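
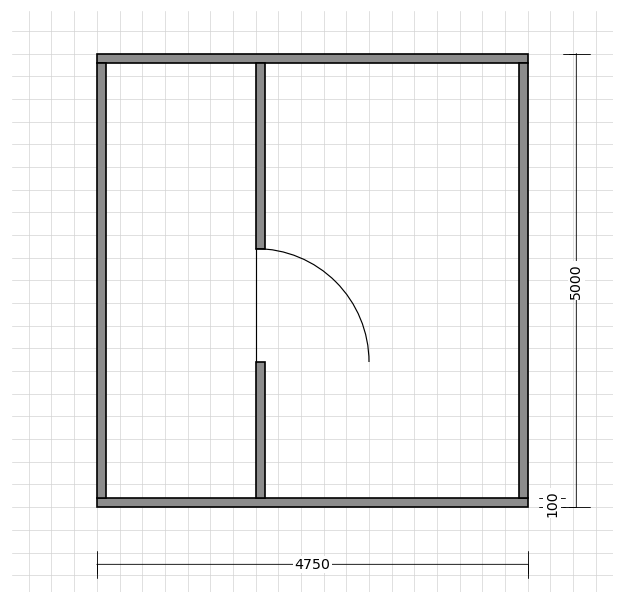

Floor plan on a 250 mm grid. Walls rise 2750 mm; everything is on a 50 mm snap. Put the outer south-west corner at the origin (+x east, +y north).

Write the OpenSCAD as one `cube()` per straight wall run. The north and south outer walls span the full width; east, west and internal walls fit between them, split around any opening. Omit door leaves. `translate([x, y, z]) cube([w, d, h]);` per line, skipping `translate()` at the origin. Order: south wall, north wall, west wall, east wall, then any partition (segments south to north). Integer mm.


cube([4750, 100, 2750]);
translate([0, 4900, 0]) cube([4750, 100, 2750]);
translate([0, 100, 0]) cube([100, 4800, 2750]);
translate([4650, 100, 0]) cube([100, 4800, 2750]);
translate([1750, 100, 0]) cube([100, 1500, 2750]);
translate([1750, 2850, 0]) cube([100, 2050, 2750]);


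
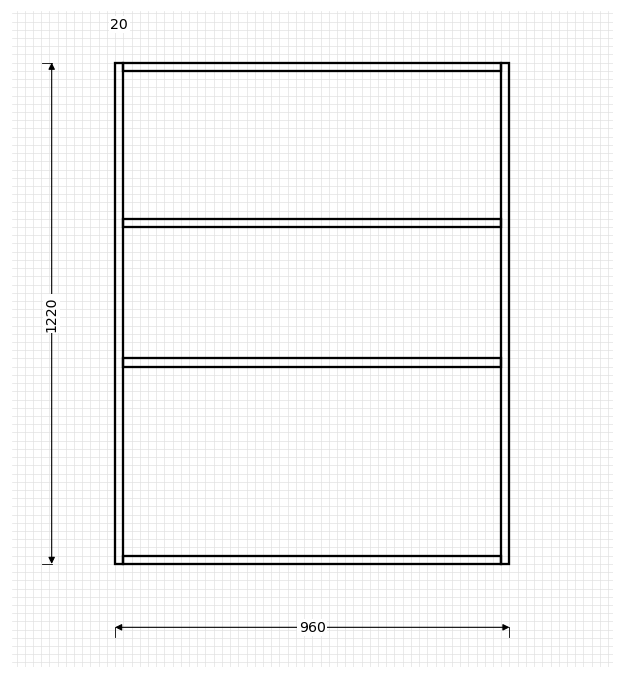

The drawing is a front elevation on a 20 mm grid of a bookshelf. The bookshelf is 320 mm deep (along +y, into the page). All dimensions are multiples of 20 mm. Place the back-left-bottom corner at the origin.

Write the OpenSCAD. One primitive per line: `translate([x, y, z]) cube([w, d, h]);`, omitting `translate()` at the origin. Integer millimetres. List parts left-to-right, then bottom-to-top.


cube([20, 320, 1220]);
translate([20, 0, 0]) cube([920, 320, 20]);
translate([20, 0, 480]) cube([920, 320, 20]);
translate([20, 0, 820]) cube([920, 320, 20]);
translate([20, 0, 1200]) cube([920, 320, 20]);
translate([940, 0, 0]) cube([20, 320, 1220]);


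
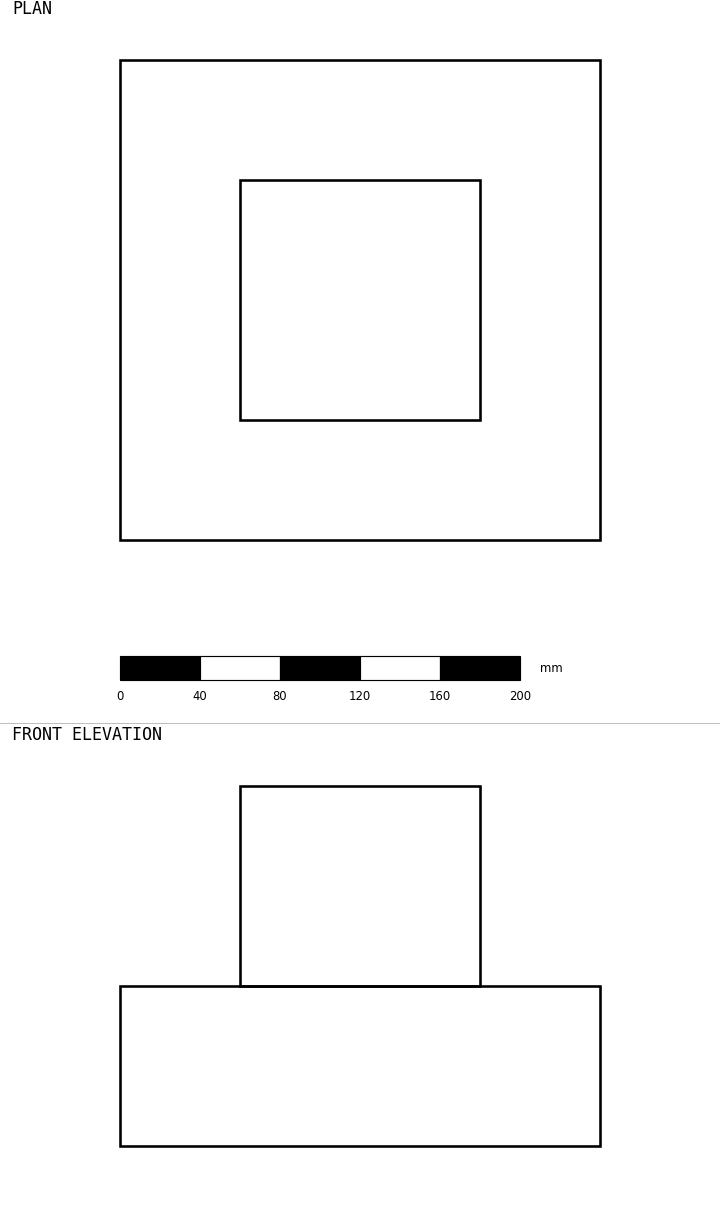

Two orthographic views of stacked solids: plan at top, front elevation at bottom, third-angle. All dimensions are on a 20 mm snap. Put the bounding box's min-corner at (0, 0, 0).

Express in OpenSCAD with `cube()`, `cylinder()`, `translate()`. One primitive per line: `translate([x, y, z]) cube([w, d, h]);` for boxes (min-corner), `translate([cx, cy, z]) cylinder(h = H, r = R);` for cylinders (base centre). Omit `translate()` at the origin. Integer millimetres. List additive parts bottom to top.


cube([240, 240, 80]);
translate([60, 60, 80]) cube([120, 120, 100]);


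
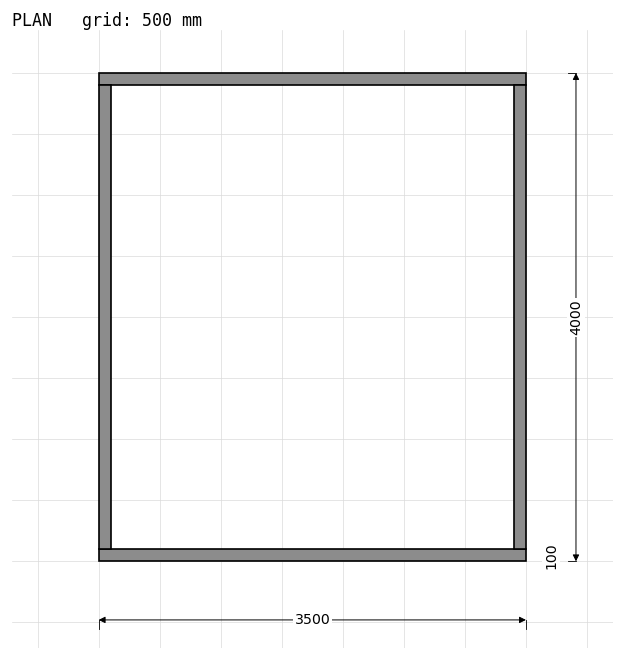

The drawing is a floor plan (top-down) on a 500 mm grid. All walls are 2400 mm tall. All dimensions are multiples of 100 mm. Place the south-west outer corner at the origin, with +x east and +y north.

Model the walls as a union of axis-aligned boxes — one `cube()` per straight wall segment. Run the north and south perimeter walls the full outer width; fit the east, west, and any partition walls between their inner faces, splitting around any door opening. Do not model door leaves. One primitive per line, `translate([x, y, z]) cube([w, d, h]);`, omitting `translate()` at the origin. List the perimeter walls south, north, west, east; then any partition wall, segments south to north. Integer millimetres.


cube([3500, 100, 2400]);
translate([0, 3900, 0]) cube([3500, 100, 2400]);
translate([0, 100, 0]) cube([100, 3800, 2400]);
translate([3400, 100, 0]) cube([100, 3800, 2400]);


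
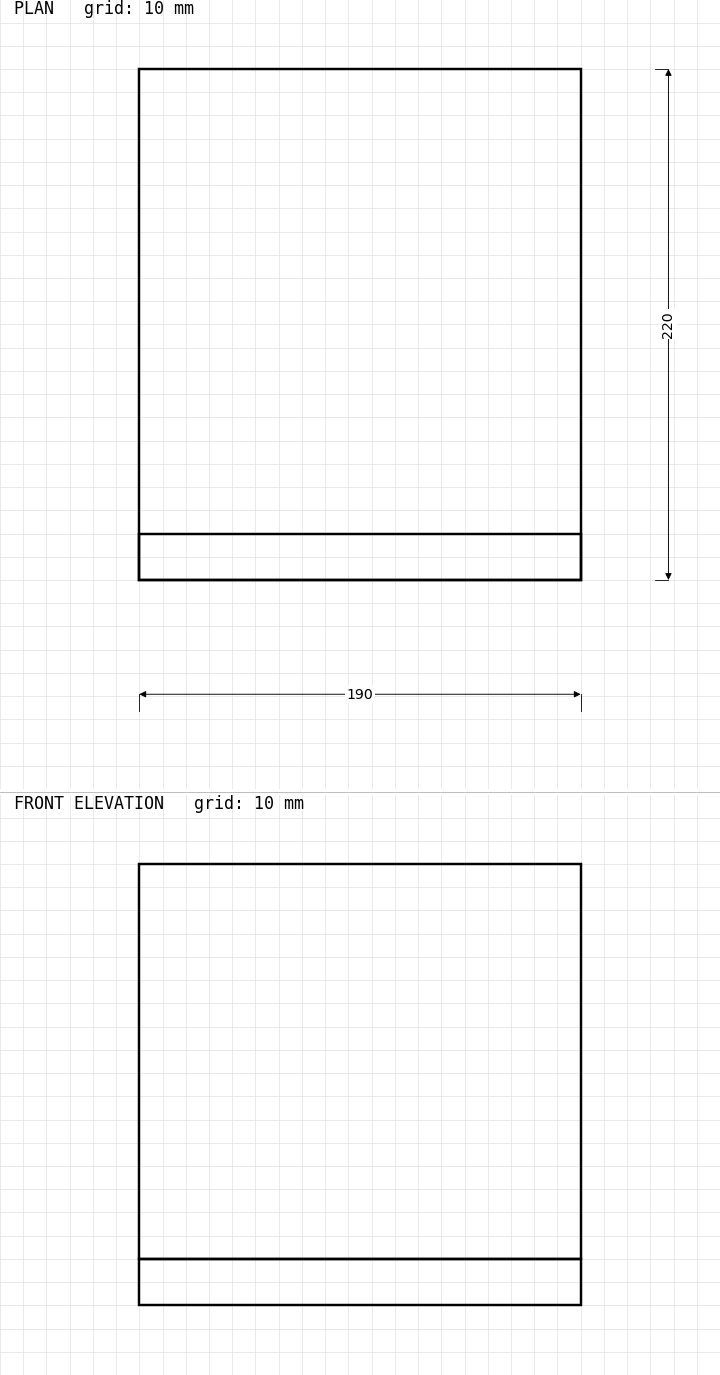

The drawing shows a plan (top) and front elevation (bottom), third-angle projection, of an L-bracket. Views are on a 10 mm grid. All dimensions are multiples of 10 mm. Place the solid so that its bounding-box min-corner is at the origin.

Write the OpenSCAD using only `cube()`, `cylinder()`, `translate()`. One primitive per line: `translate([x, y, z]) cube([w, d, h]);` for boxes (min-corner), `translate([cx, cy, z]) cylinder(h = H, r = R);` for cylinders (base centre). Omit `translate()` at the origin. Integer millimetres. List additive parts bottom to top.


cube([190, 220, 20]);
translate([0, 0, 20]) cube([190, 20, 170]);


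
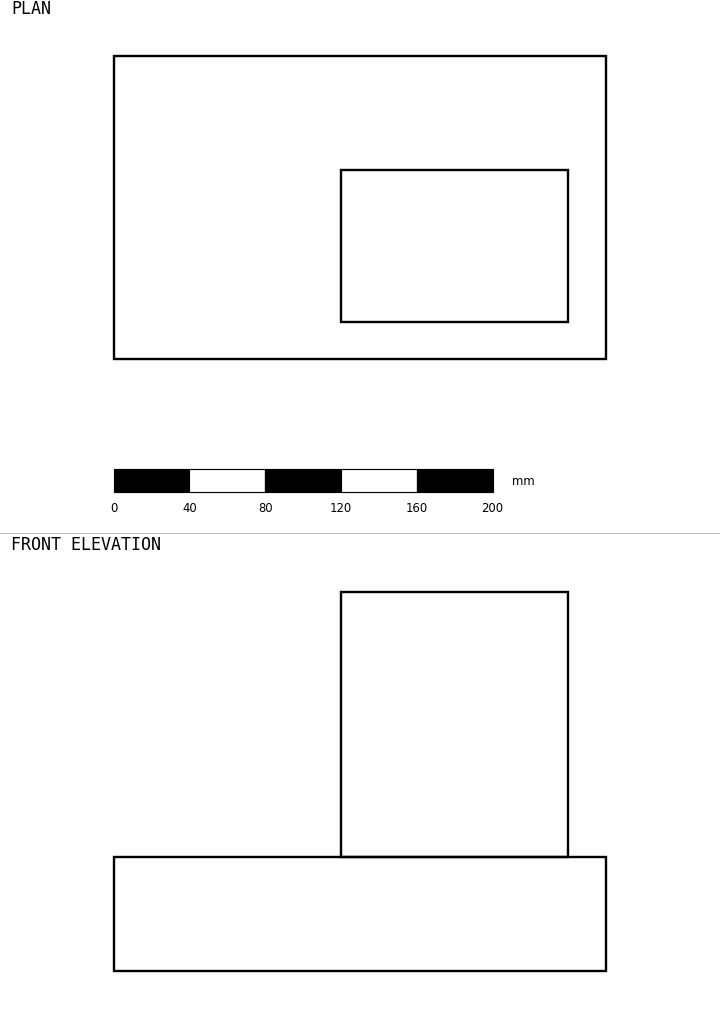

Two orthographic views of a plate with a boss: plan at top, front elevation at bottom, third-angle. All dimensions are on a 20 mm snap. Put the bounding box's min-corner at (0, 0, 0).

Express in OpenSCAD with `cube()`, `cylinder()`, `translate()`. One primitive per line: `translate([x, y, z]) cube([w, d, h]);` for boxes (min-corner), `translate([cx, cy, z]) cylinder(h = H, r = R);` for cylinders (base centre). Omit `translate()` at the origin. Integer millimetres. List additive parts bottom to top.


cube([260, 160, 60]);
translate([120, 20, 60]) cube([120, 80, 140]);


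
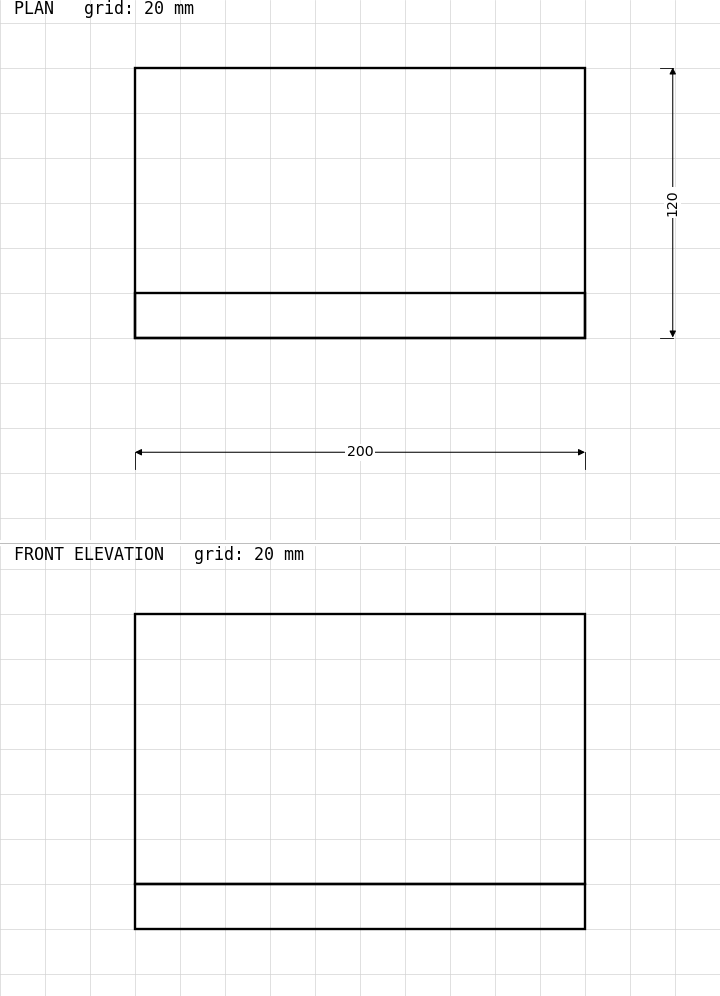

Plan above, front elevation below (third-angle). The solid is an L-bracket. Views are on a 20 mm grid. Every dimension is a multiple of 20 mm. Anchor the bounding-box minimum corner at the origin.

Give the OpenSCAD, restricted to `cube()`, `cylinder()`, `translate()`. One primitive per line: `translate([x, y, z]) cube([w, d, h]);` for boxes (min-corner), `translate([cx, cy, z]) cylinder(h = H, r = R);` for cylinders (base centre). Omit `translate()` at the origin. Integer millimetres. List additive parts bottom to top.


cube([200, 120, 20]);
translate([0, 0, 20]) cube([200, 20, 120]);


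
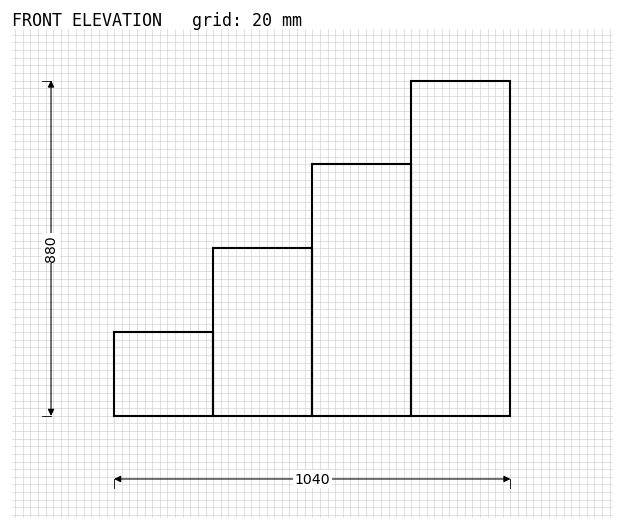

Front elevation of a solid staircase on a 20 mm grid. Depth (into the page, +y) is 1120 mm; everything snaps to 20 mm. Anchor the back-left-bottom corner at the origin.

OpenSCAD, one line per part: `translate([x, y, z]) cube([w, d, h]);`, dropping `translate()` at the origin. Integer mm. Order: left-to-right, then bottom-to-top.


cube([260, 1120, 220]);
translate([260, 0, 0]) cube([260, 1120, 440]);
translate([520, 0, 0]) cube([260, 1120, 660]);
translate([780, 0, 0]) cube([260, 1120, 880]);


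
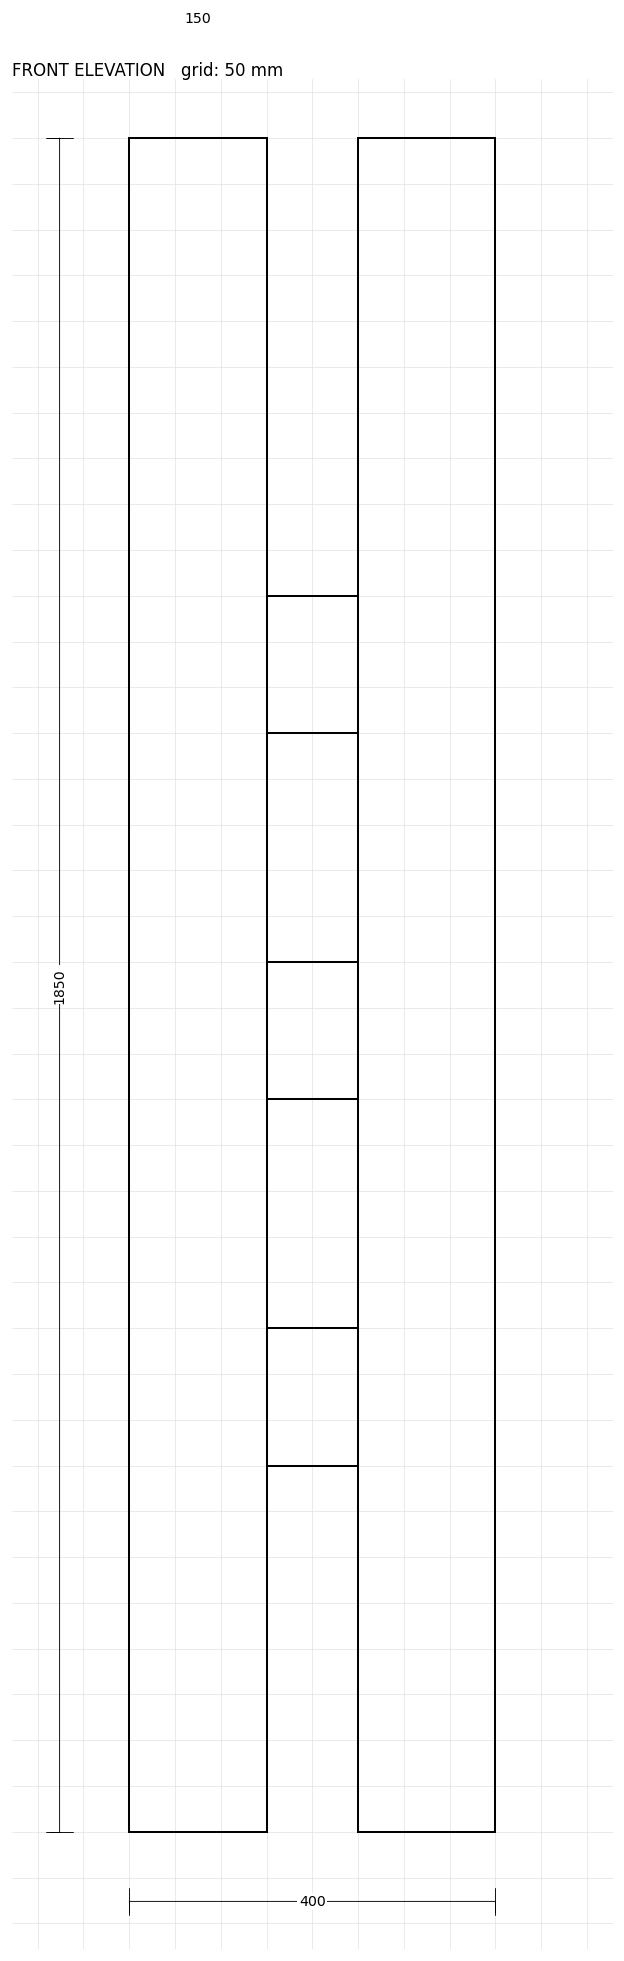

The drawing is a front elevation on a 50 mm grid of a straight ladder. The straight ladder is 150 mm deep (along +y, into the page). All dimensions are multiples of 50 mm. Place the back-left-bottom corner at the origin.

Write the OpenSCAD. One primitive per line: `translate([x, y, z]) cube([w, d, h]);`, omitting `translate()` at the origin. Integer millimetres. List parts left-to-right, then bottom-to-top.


cube([150, 150, 1850]);
translate([150, 0, 400]) cube([100, 150, 150]);
translate([150, 0, 800]) cube([100, 150, 150]);
translate([150, 0, 1200]) cube([100, 150, 150]);
translate([250, 0, 0]) cube([150, 150, 1850]);


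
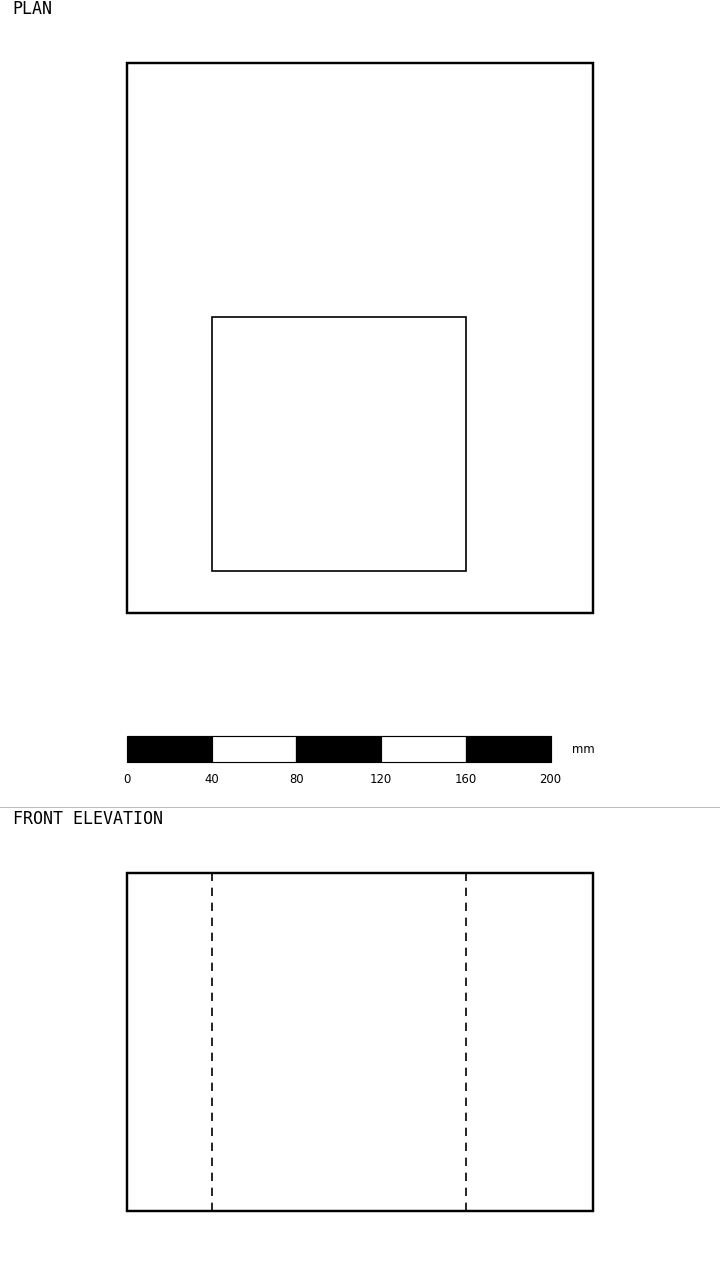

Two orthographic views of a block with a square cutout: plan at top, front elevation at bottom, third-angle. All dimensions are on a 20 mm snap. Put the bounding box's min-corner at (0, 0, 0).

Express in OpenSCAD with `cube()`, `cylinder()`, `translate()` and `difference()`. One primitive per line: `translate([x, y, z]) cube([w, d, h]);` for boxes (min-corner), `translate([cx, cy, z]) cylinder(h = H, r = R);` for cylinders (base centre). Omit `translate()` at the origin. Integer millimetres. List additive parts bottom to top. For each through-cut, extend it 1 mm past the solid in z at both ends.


difference() {
  cube([220, 260, 160]);
  translate([40, 20, -1]) cube([120, 120, 162]);
}


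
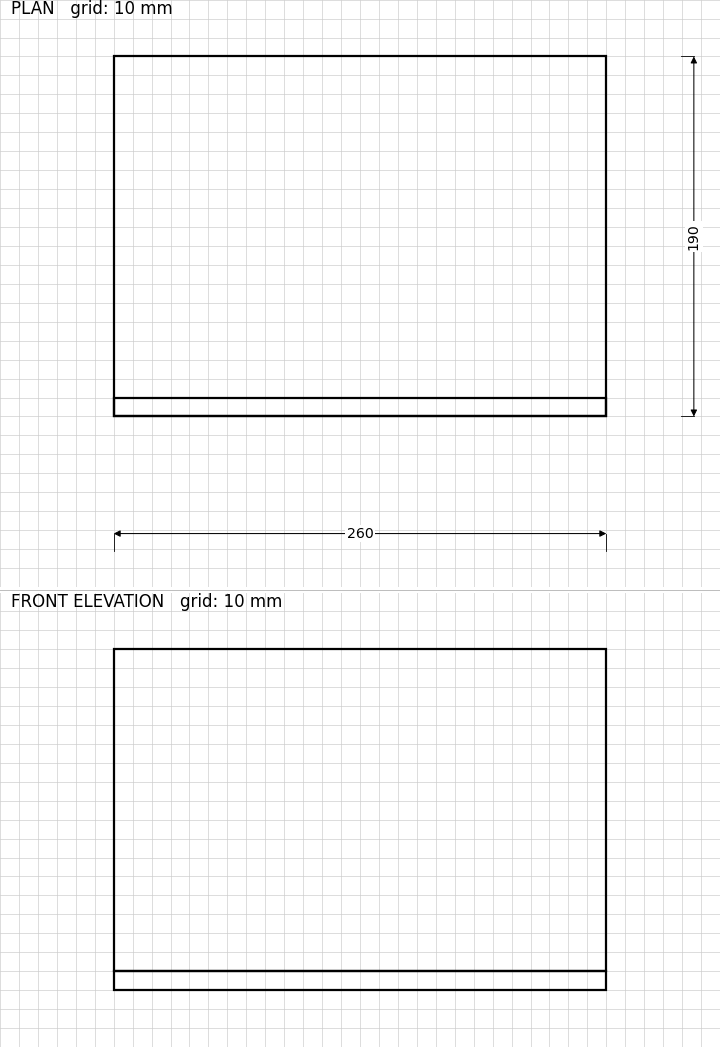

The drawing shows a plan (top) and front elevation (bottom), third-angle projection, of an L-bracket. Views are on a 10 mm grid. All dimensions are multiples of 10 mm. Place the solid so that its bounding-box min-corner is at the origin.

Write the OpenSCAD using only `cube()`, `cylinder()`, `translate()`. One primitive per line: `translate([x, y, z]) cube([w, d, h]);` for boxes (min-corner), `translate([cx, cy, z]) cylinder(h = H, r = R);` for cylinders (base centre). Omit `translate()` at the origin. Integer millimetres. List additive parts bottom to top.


cube([260, 190, 10]);
translate([0, 0, 10]) cube([260, 10, 170]);


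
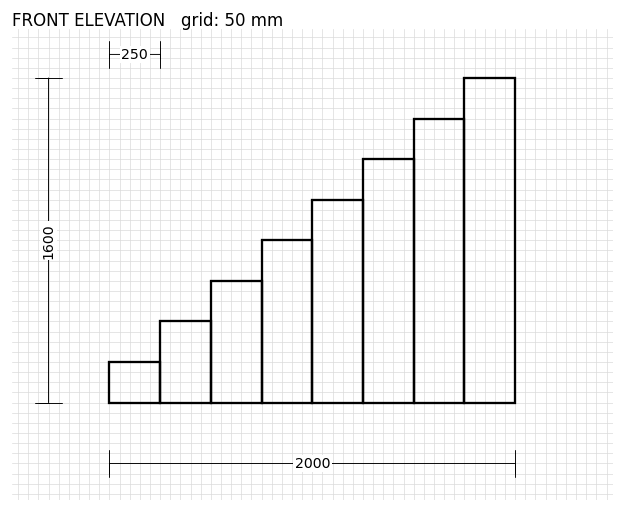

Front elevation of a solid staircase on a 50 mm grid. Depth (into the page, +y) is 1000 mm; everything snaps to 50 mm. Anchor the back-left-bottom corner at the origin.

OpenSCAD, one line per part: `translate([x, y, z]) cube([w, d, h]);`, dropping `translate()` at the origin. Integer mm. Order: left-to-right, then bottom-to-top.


cube([250, 1000, 200]);
translate([250, 0, 0]) cube([250, 1000, 400]);
translate([500, 0, 0]) cube([250, 1000, 600]);
translate([750, 0, 0]) cube([250, 1000, 800]);
translate([1000, 0, 0]) cube([250, 1000, 1000]);
translate([1250, 0, 0]) cube([250, 1000, 1200]);
translate([1500, 0, 0]) cube([250, 1000, 1400]);
translate([1750, 0, 0]) cube([250, 1000, 1600]);


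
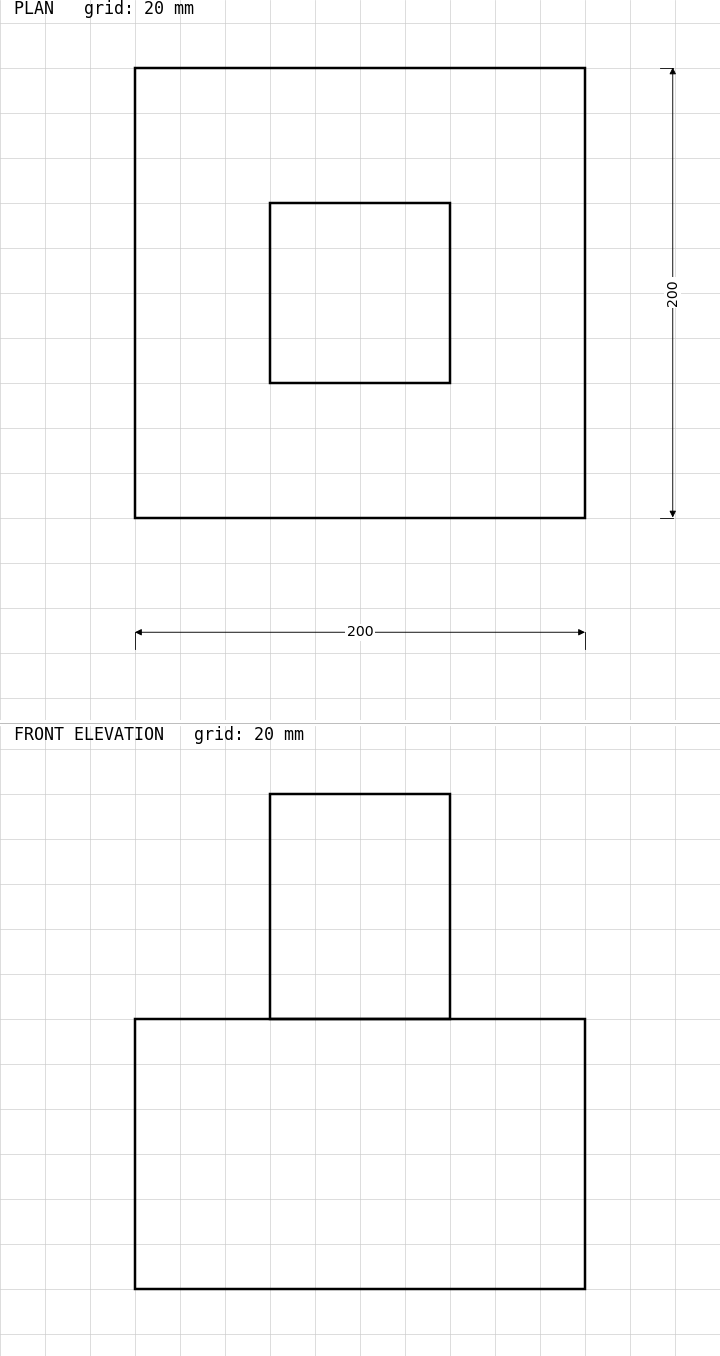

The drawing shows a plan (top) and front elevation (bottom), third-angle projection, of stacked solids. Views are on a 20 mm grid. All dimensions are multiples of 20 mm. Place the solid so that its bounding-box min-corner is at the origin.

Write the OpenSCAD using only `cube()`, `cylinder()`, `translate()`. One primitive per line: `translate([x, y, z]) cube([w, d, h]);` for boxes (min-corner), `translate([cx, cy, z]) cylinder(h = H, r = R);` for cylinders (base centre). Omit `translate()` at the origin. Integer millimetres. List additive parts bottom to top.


cube([200, 200, 120]);
translate([60, 60, 120]) cube([80, 80, 100]);


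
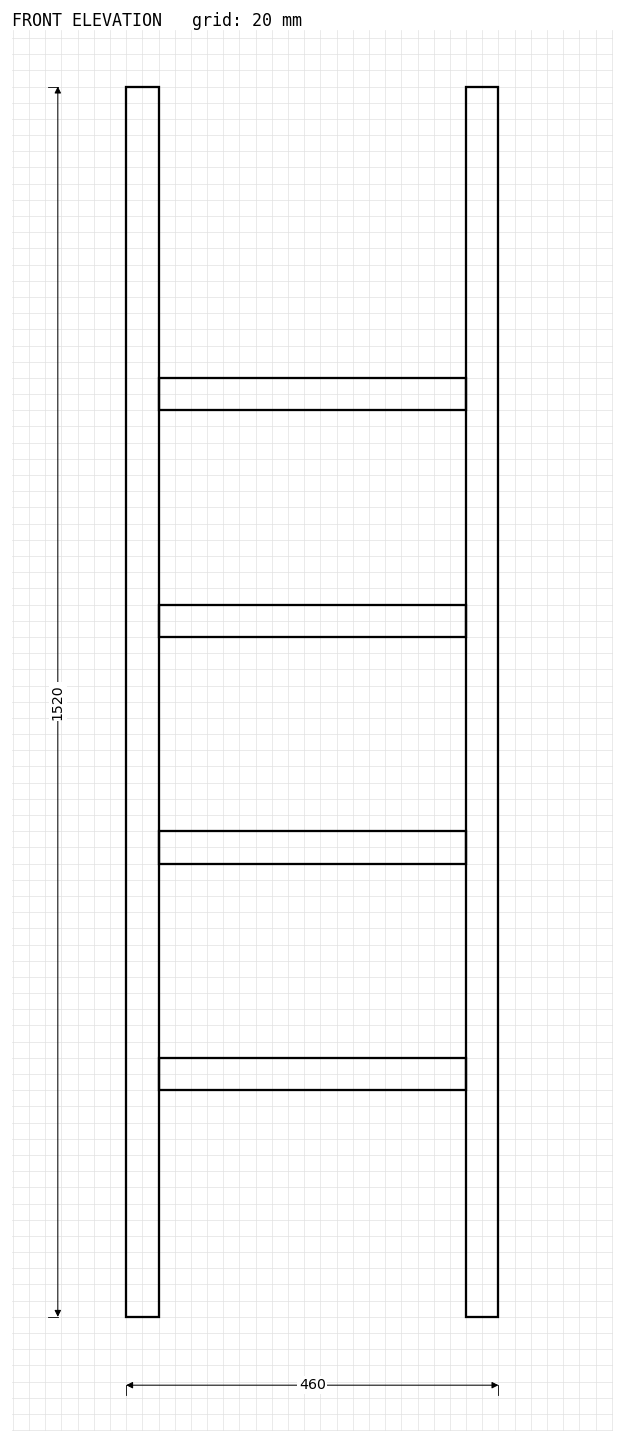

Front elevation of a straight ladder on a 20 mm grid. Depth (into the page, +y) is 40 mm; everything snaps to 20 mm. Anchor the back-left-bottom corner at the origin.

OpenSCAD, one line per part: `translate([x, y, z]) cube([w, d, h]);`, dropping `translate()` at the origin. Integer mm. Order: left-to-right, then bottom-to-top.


cube([40, 40, 1520]);
translate([40, 0, 280]) cube([380, 40, 40]);
translate([40, 0, 560]) cube([380, 40, 40]);
translate([40, 0, 840]) cube([380, 40, 40]);
translate([40, 0, 1120]) cube([380, 40, 40]);
translate([420, 0, 0]) cube([40, 40, 1520]);


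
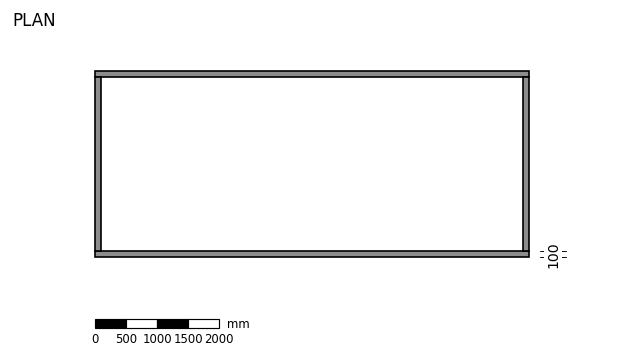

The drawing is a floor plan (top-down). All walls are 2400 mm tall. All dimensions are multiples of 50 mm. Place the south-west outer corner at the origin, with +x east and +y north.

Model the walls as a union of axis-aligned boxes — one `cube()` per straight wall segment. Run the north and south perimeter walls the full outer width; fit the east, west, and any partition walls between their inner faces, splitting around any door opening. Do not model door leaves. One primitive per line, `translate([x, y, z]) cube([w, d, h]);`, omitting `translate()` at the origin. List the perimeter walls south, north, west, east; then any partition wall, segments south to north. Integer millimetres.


cube([7000, 100, 2400]);
translate([0, 2900, 0]) cube([7000, 100, 2400]);
translate([0, 100, 0]) cube([100, 2800, 2400]);
translate([6900, 100, 0]) cube([100, 2800, 2400]);


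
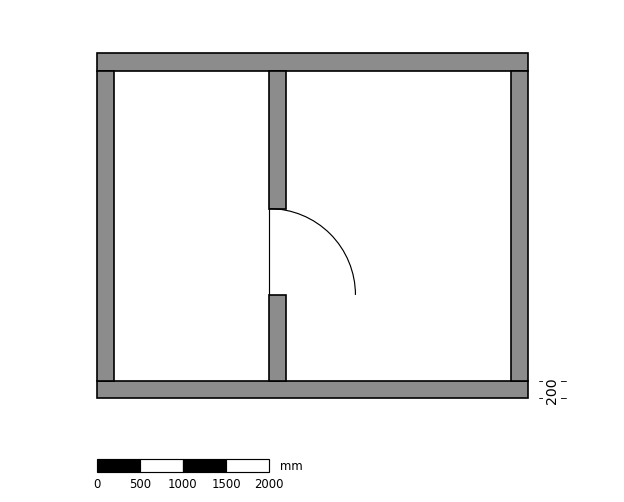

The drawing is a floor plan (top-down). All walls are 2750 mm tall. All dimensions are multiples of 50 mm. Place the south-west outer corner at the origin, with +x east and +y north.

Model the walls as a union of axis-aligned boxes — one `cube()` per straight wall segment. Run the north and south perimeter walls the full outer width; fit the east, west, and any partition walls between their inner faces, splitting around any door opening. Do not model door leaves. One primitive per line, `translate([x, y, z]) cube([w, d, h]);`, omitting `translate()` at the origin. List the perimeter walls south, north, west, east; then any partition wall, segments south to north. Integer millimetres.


cube([5000, 200, 2750]);
translate([0, 3800, 0]) cube([5000, 200, 2750]);
translate([0, 200, 0]) cube([200, 3600, 2750]);
translate([4800, 200, 0]) cube([200, 3600, 2750]);
translate([2000, 200, 0]) cube([200, 1000, 2750]);
translate([2000, 2200, 0]) cube([200, 1600, 2750]);


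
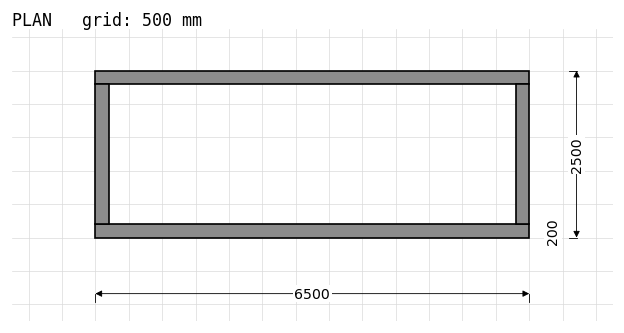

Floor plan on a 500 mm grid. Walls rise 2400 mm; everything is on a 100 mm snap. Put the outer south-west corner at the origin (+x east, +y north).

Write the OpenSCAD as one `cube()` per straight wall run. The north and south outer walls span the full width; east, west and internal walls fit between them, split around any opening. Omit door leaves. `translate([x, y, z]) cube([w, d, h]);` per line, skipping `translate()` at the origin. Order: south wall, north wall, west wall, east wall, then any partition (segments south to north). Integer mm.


cube([6500, 200, 2400]);
translate([0, 2300, 0]) cube([6500, 200, 2400]);
translate([0, 200, 0]) cube([200, 2100, 2400]);
translate([6300, 200, 0]) cube([200, 2100, 2400]);


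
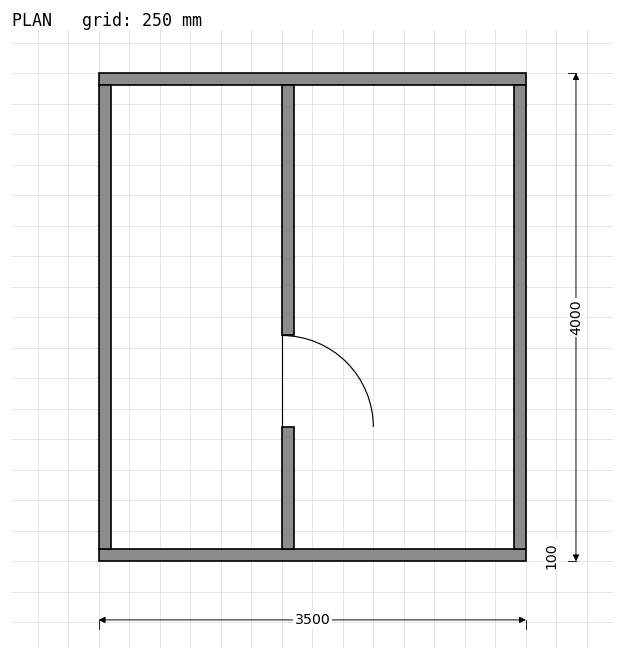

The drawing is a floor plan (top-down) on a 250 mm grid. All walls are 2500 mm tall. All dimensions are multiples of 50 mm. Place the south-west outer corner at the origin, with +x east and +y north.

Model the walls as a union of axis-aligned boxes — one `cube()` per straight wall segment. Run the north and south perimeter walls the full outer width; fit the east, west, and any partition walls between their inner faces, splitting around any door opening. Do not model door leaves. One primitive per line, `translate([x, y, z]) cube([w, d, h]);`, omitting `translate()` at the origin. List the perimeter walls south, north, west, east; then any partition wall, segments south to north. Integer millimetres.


cube([3500, 100, 2500]);
translate([0, 3900, 0]) cube([3500, 100, 2500]);
translate([0, 100, 0]) cube([100, 3800, 2500]);
translate([3400, 100, 0]) cube([100, 3800, 2500]);
translate([1500, 100, 0]) cube([100, 1000, 2500]);
translate([1500, 1850, 0]) cube([100, 2050, 2500]);


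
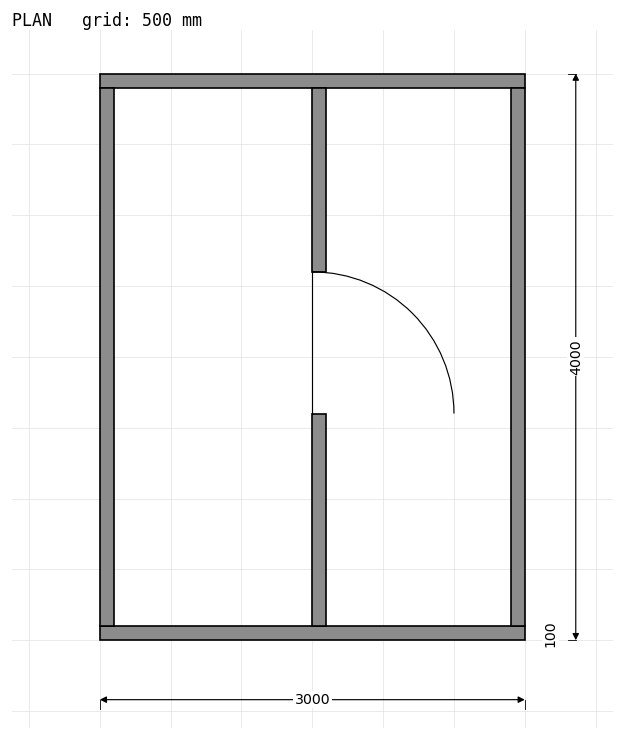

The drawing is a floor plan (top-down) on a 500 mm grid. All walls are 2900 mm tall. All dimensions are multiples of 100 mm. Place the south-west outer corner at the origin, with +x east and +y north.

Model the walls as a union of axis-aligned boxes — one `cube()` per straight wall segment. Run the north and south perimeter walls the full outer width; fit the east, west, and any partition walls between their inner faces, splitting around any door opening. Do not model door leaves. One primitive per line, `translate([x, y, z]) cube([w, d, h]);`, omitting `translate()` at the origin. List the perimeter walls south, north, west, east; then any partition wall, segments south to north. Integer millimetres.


cube([3000, 100, 2900]);
translate([0, 3900, 0]) cube([3000, 100, 2900]);
translate([0, 100, 0]) cube([100, 3800, 2900]);
translate([2900, 100, 0]) cube([100, 3800, 2900]);
translate([1500, 100, 0]) cube([100, 1500, 2900]);
translate([1500, 2600, 0]) cube([100, 1300, 2900]);


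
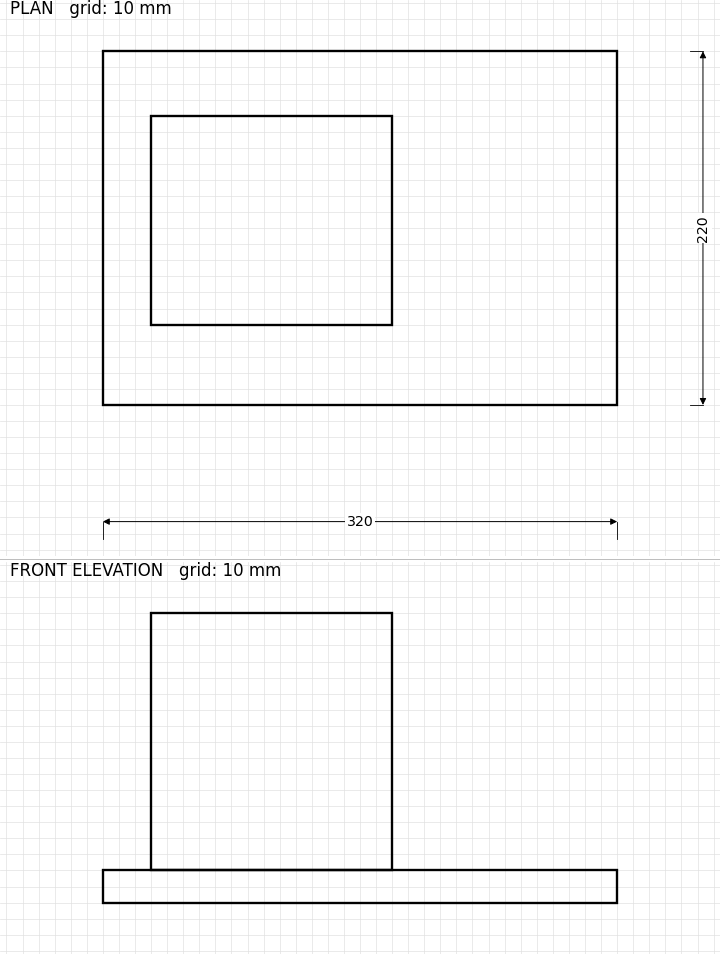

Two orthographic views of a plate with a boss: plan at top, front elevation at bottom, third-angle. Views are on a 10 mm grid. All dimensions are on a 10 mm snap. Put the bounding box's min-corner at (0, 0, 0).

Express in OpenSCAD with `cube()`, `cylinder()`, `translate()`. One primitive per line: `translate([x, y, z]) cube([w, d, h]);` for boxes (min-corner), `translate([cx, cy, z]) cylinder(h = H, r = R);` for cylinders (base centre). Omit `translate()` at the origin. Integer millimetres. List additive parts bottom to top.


cube([320, 220, 20]);
translate([30, 50, 20]) cube([150, 130, 160]);


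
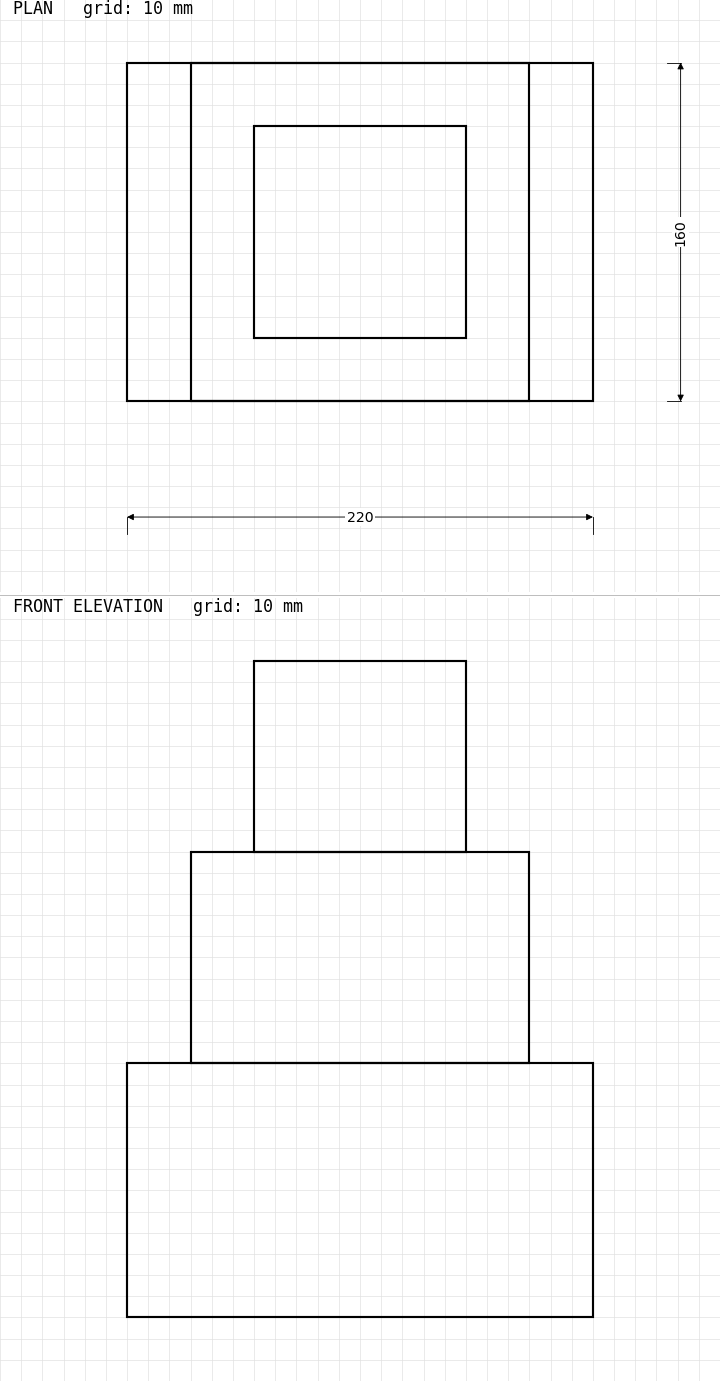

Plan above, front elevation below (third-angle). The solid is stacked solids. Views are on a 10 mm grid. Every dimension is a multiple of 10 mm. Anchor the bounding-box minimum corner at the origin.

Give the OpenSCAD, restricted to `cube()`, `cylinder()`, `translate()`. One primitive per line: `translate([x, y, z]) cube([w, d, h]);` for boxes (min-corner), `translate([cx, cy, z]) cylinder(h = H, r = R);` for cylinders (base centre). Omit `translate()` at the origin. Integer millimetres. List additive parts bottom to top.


cube([220, 160, 120]);
translate([30, 0, 120]) cube([160, 160, 100]);
translate([60, 30, 220]) cube([100, 100, 90]);


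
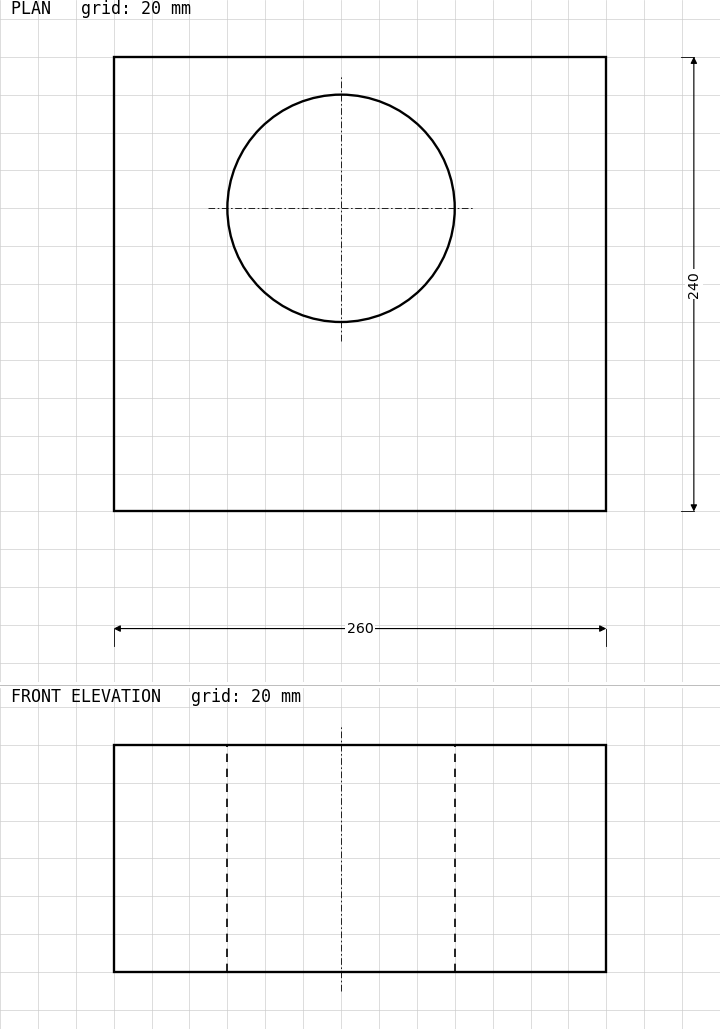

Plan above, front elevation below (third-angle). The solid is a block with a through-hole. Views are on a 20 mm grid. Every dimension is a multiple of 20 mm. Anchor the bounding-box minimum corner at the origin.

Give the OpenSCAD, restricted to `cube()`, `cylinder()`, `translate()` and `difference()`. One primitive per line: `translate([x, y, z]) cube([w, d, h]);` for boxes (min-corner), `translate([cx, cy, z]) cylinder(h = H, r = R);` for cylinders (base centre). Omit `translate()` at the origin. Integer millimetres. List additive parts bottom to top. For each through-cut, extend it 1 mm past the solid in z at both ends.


difference() {
  cube([260, 240, 120]);
  translate([120, 160, -1]) cylinder(h = 122, r = 60);
}


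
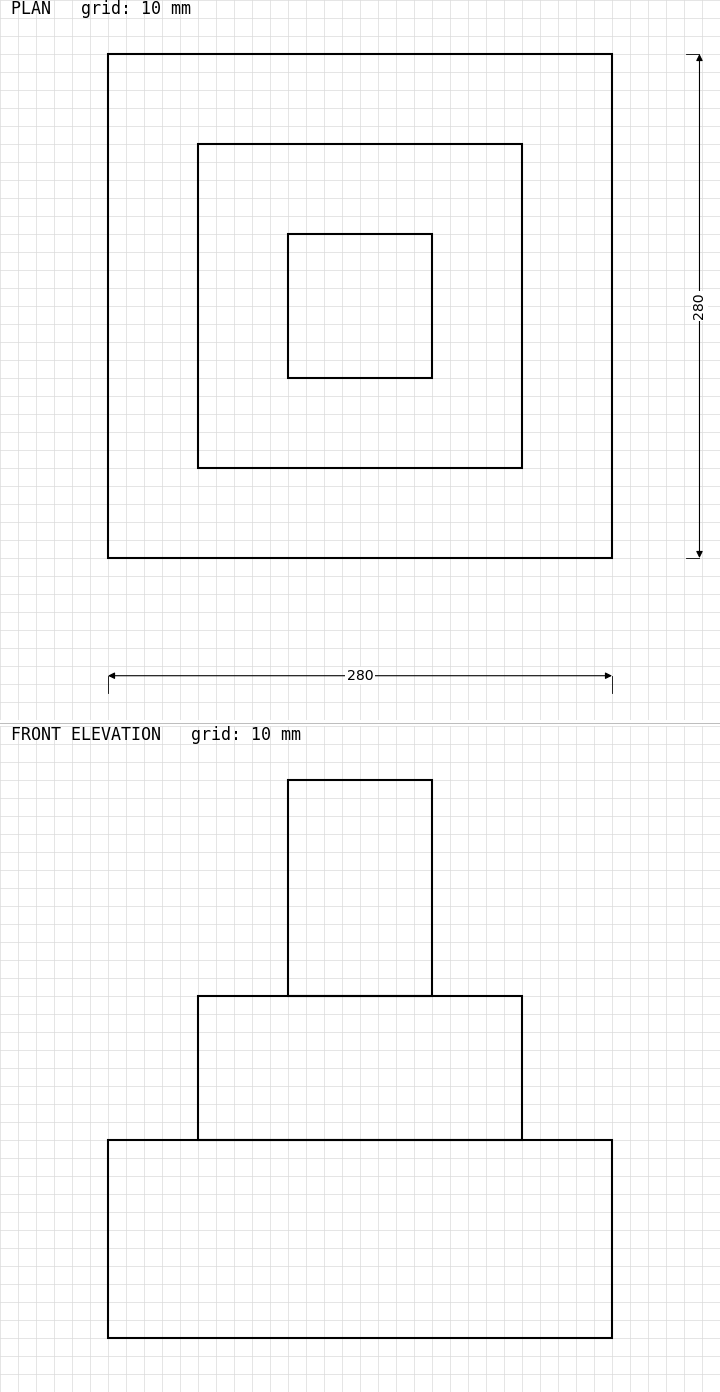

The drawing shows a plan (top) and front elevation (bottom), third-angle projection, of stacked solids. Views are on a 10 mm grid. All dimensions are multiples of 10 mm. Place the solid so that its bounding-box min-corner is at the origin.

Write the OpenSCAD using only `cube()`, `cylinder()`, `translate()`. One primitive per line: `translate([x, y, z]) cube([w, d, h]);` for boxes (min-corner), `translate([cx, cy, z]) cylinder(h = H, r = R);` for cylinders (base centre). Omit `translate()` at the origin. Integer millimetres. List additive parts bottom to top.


cube([280, 280, 110]);
translate([50, 50, 110]) cube([180, 180, 80]);
translate([100, 100, 190]) cube([80, 80, 120]);


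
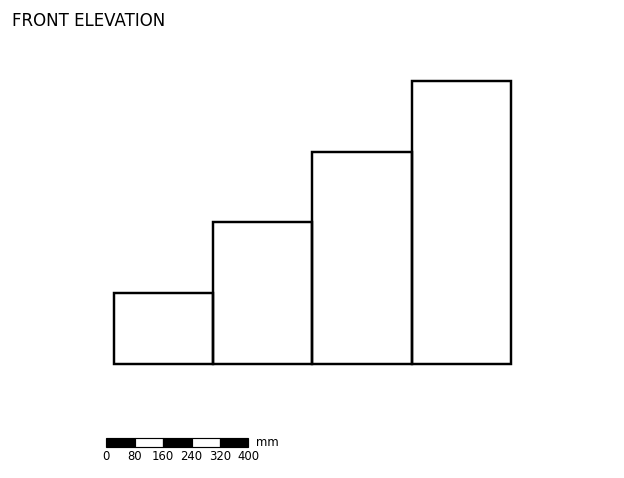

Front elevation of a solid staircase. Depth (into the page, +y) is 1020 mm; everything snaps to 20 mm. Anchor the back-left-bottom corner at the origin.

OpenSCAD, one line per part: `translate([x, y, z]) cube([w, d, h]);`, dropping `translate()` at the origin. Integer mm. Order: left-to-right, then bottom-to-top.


cube([280, 1020, 200]);
translate([280, 0, 0]) cube([280, 1020, 400]);
translate([560, 0, 0]) cube([280, 1020, 600]);
translate([840, 0, 0]) cube([280, 1020, 800]);


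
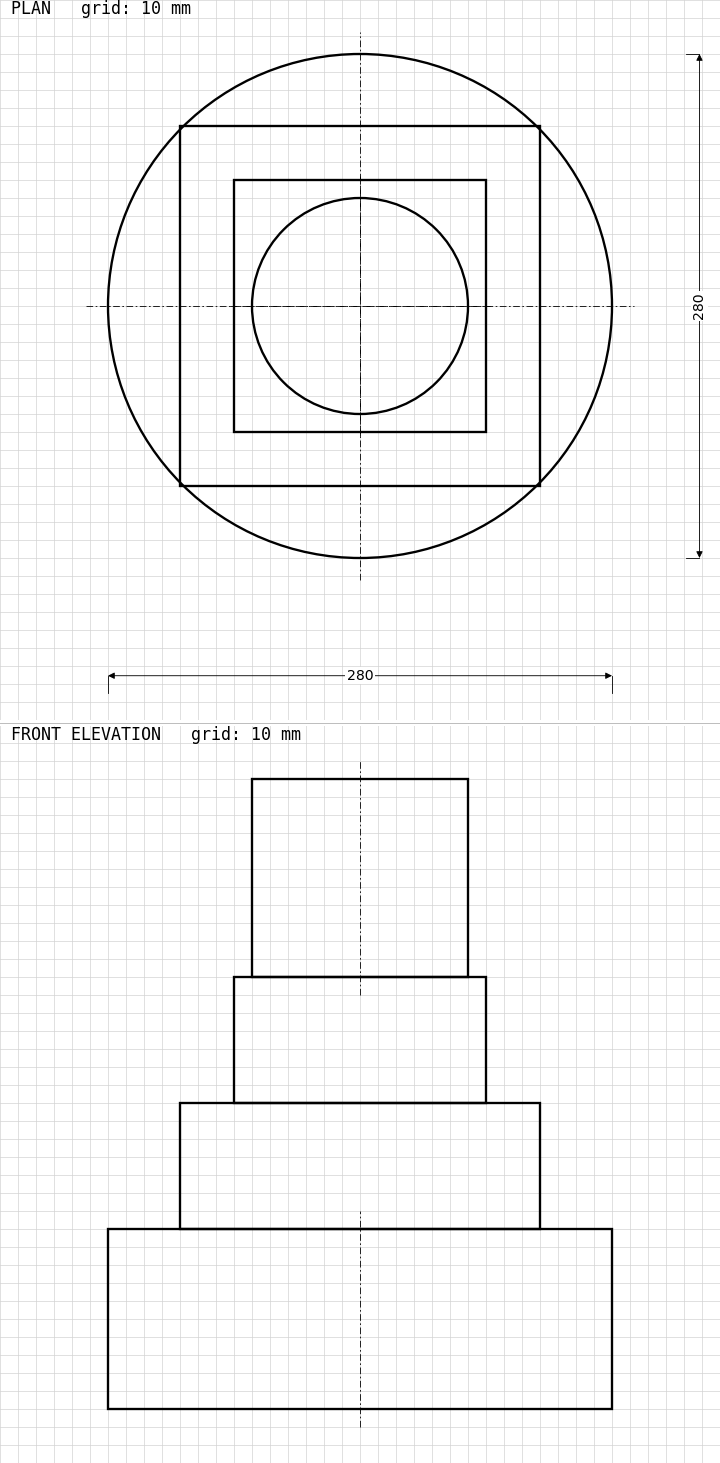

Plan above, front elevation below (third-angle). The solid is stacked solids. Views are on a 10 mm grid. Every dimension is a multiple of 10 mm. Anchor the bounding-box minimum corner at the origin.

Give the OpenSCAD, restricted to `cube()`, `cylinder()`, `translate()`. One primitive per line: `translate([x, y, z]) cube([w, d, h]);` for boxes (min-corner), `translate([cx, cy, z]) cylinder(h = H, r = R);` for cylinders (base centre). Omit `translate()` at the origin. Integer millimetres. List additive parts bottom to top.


translate([140, 140, 0]) cylinder(h = 100, r = 140);
translate([40, 40, 100]) cube([200, 200, 70]);
translate([70, 70, 170]) cube([140, 140, 70]);
translate([140, 140, 240]) cylinder(h = 110, r = 60);


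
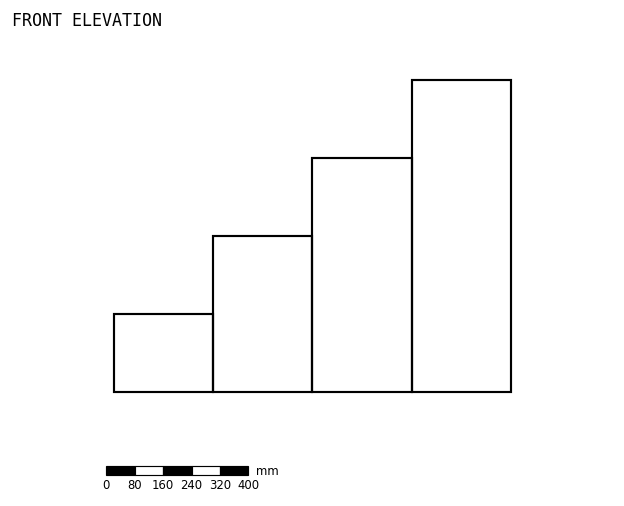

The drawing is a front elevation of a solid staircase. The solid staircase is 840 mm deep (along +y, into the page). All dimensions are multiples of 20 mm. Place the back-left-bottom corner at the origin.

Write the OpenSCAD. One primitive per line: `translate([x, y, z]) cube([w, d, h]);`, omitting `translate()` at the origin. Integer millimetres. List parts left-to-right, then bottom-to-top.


cube([280, 840, 220]);
translate([280, 0, 0]) cube([280, 840, 440]);
translate([560, 0, 0]) cube([280, 840, 660]);
translate([840, 0, 0]) cube([280, 840, 880]);


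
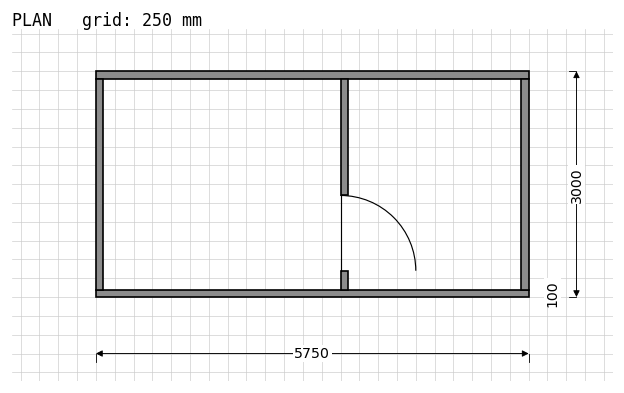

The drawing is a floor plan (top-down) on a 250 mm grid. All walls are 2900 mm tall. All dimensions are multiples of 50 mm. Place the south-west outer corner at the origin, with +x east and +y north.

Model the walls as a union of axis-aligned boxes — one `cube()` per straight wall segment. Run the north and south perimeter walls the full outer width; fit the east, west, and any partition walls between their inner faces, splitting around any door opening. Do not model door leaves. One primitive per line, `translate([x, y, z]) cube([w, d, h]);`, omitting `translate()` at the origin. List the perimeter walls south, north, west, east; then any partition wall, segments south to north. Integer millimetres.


cube([5750, 100, 2900]);
translate([0, 2900, 0]) cube([5750, 100, 2900]);
translate([0, 100, 0]) cube([100, 2800, 2900]);
translate([5650, 100, 0]) cube([100, 2800, 2900]);
translate([3250, 100, 0]) cube([100, 250, 2900]);
translate([3250, 1350, 0]) cube([100, 1550, 2900]);


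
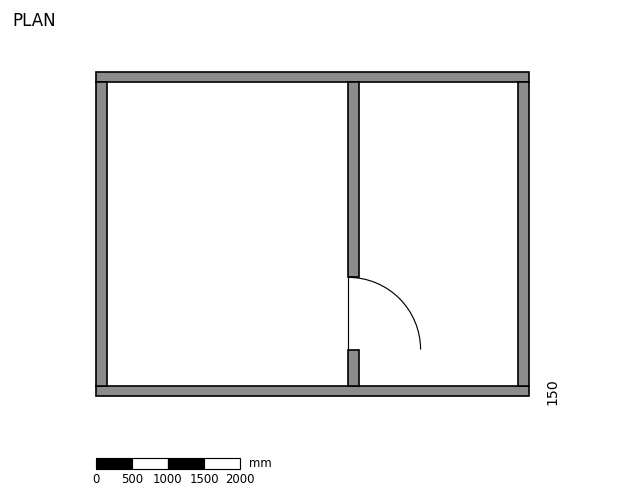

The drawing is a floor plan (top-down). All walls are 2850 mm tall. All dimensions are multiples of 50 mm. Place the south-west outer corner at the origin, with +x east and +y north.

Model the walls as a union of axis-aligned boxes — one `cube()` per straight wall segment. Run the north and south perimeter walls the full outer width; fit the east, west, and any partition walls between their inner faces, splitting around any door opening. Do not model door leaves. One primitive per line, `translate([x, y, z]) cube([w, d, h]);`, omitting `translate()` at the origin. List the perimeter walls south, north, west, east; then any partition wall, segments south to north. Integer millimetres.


cube([6000, 150, 2850]);
translate([0, 4350, 0]) cube([6000, 150, 2850]);
translate([0, 150, 0]) cube([150, 4200, 2850]);
translate([5850, 150, 0]) cube([150, 4200, 2850]);
translate([3500, 150, 0]) cube([150, 500, 2850]);
translate([3500, 1650, 0]) cube([150, 2700, 2850]);


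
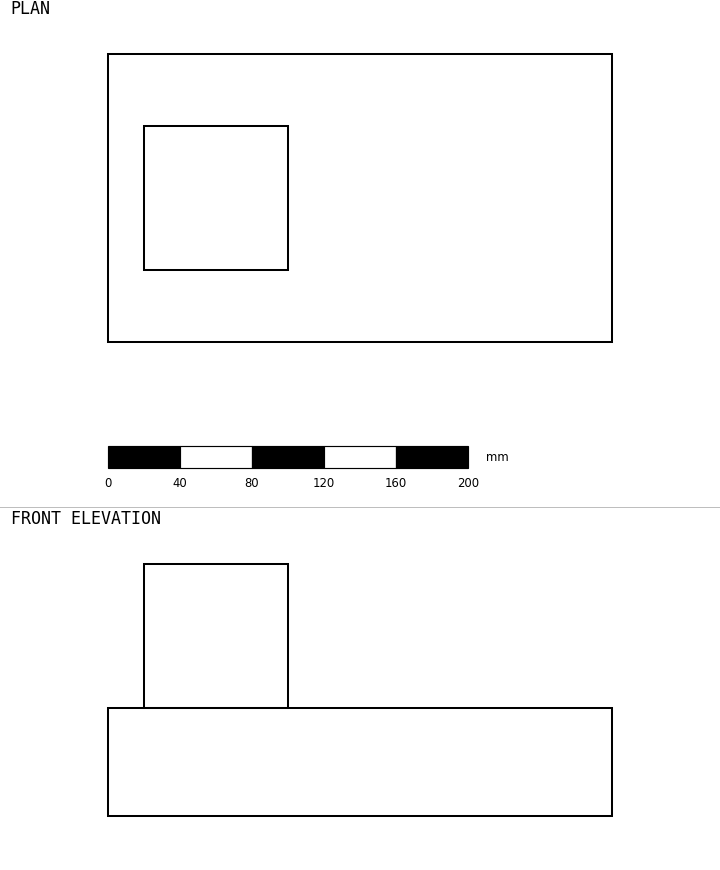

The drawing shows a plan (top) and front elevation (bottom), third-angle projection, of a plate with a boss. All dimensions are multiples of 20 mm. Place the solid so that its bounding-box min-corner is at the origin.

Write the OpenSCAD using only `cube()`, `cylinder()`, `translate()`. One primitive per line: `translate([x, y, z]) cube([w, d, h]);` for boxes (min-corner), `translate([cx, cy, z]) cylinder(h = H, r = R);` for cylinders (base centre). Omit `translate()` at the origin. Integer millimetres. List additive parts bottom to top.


cube([280, 160, 60]);
translate([20, 40, 60]) cube([80, 80, 80]);


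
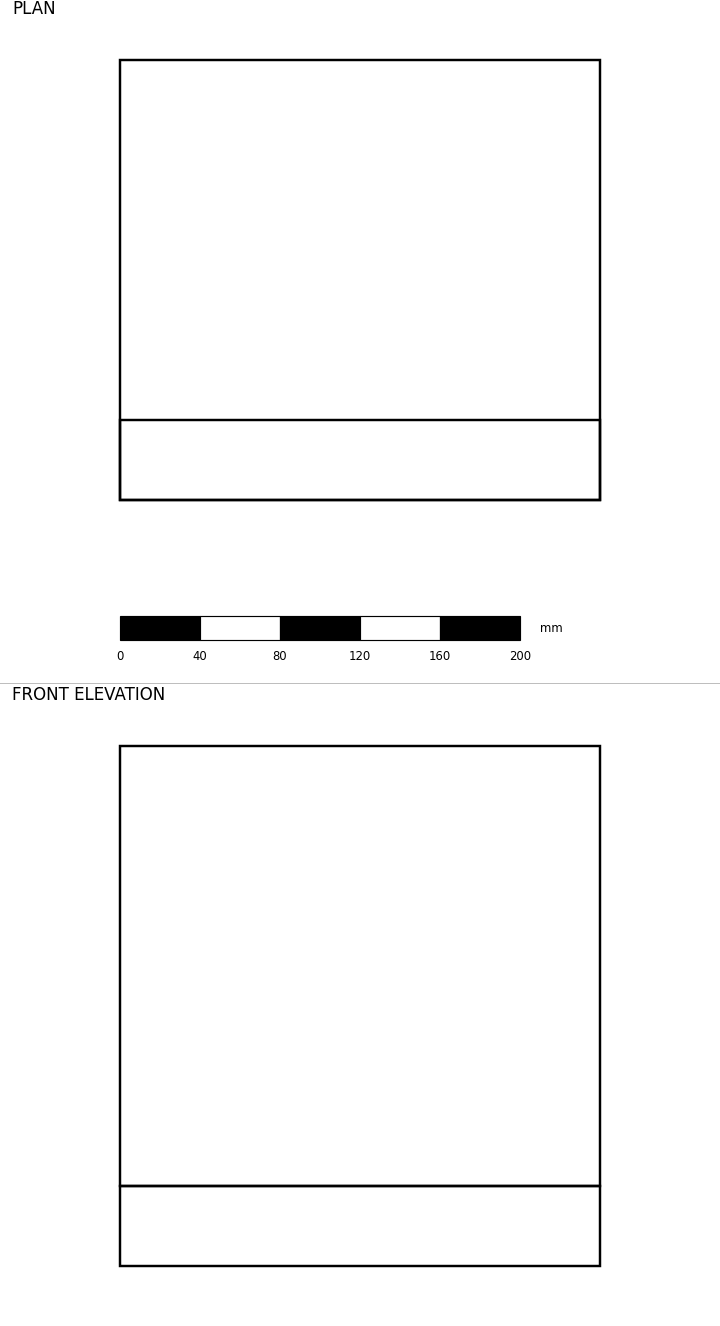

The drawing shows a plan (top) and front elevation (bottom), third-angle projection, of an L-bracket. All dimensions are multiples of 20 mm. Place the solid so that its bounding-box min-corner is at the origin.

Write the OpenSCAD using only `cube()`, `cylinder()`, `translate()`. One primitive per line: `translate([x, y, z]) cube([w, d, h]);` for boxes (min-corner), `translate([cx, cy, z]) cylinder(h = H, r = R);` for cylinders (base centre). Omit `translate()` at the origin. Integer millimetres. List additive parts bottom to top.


cube([240, 220, 40]);
translate([0, 0, 40]) cube([240, 40, 220]);


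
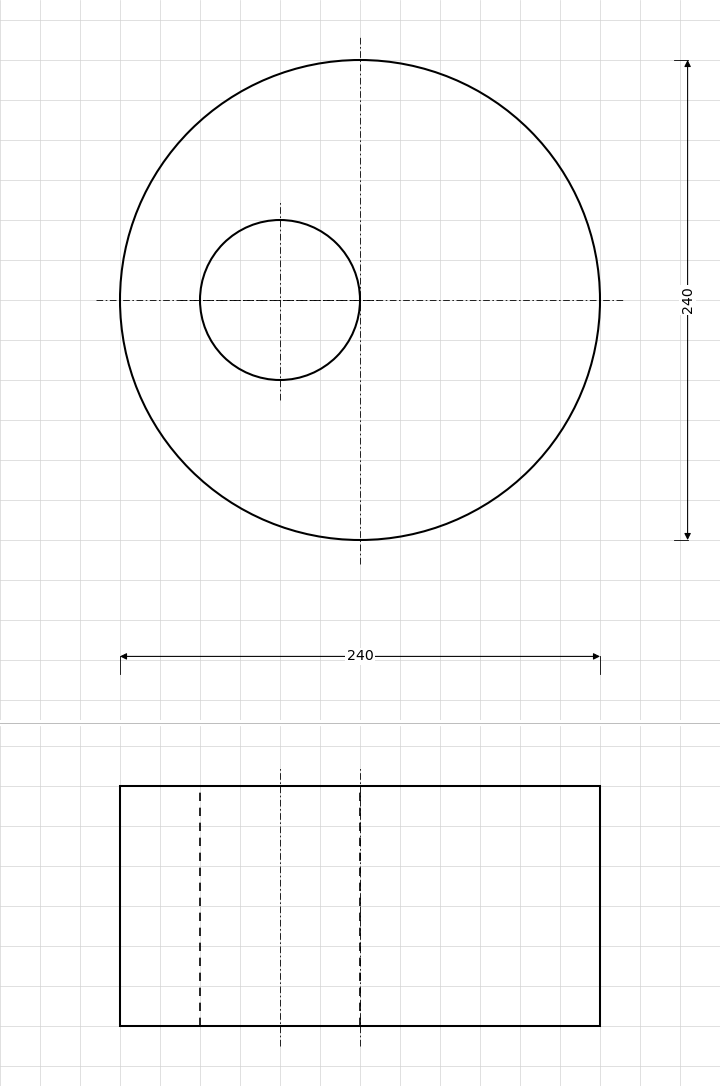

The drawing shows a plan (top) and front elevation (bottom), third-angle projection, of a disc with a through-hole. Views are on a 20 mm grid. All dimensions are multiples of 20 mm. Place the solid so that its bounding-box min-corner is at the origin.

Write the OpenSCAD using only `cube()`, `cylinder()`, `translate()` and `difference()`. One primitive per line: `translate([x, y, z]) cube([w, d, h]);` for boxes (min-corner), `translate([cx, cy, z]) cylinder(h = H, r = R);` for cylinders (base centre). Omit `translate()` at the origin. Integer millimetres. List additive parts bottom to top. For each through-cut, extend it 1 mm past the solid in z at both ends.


difference() {
  translate([120, 120, 0]) cylinder(h = 120, r = 120);
  translate([80, 120, -1]) cylinder(h = 122, r = 40);
}


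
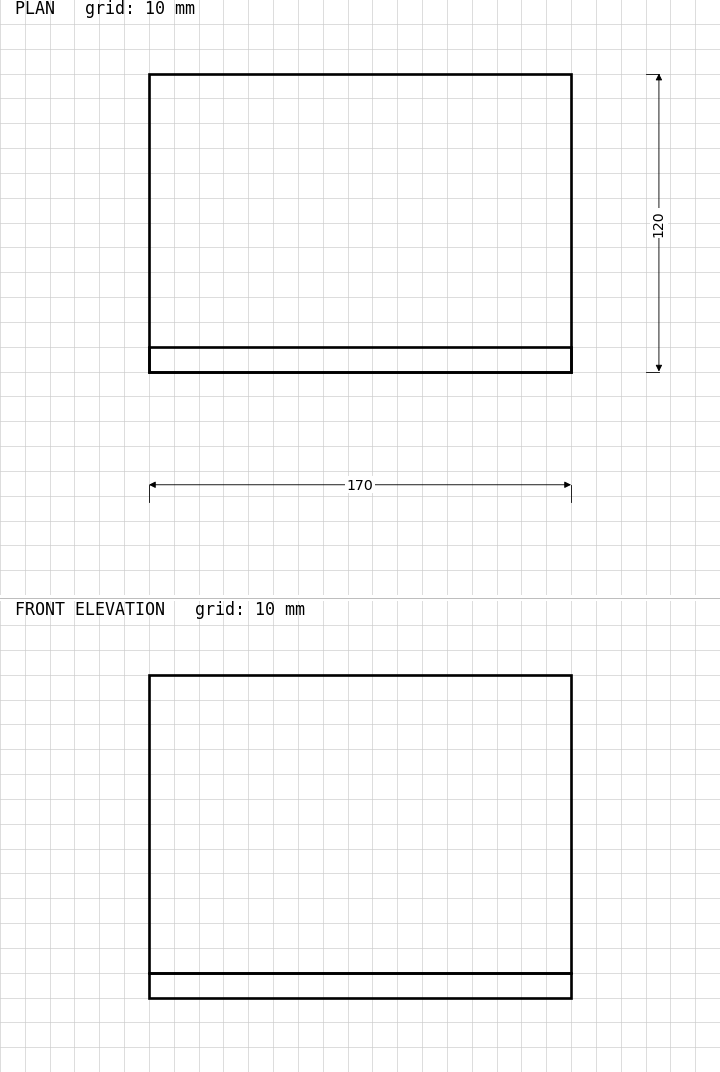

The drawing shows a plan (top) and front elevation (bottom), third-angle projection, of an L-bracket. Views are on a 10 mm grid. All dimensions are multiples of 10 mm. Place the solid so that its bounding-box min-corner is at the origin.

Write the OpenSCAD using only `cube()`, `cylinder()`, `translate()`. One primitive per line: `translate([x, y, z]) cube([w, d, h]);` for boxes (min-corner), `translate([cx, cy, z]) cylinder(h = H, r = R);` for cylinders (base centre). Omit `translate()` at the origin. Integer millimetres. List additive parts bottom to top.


cube([170, 120, 10]);
translate([0, 0, 10]) cube([170, 10, 120]);


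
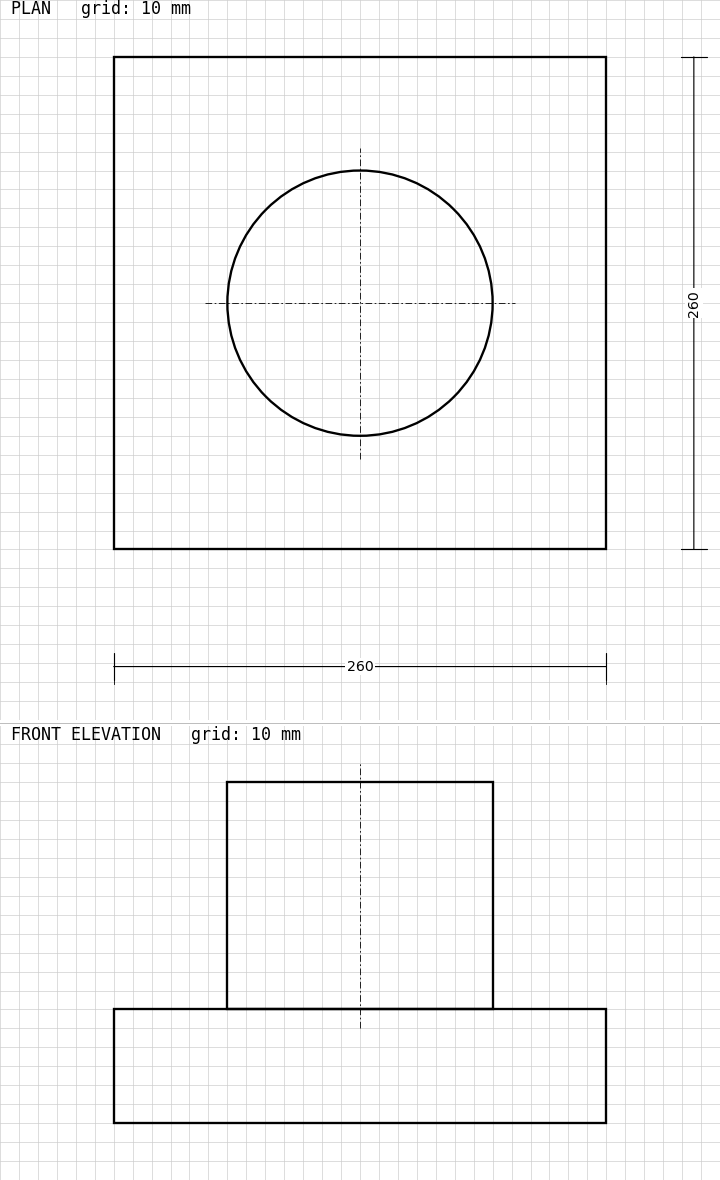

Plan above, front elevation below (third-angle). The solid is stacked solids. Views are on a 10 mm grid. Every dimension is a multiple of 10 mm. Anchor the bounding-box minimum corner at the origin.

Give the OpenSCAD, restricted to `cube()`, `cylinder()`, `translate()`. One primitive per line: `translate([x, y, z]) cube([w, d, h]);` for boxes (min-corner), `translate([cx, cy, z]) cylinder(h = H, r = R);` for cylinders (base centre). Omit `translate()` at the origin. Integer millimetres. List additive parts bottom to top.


cube([260, 260, 60]);
translate([130, 130, 60]) cylinder(h = 120, r = 70);


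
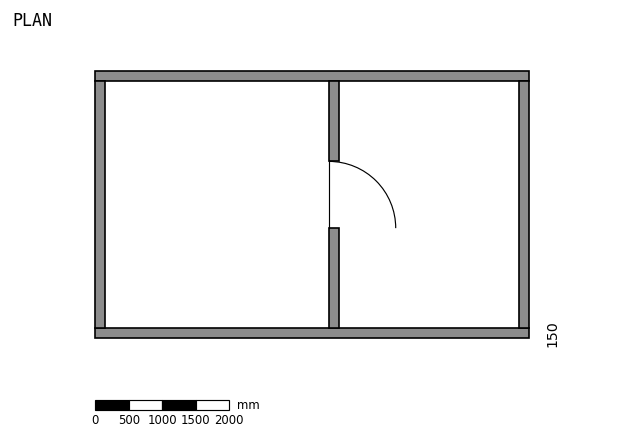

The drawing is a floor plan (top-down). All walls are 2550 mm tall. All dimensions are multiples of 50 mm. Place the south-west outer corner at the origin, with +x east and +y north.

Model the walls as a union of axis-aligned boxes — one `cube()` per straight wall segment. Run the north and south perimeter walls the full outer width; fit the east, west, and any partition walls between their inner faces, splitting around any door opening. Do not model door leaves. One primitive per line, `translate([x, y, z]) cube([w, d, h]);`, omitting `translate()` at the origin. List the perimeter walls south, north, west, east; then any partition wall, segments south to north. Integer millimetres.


cube([6500, 150, 2550]);
translate([0, 3850, 0]) cube([6500, 150, 2550]);
translate([0, 150, 0]) cube([150, 3700, 2550]);
translate([6350, 150, 0]) cube([150, 3700, 2550]);
translate([3500, 150, 0]) cube([150, 1500, 2550]);
translate([3500, 2650, 0]) cube([150, 1200, 2550]);


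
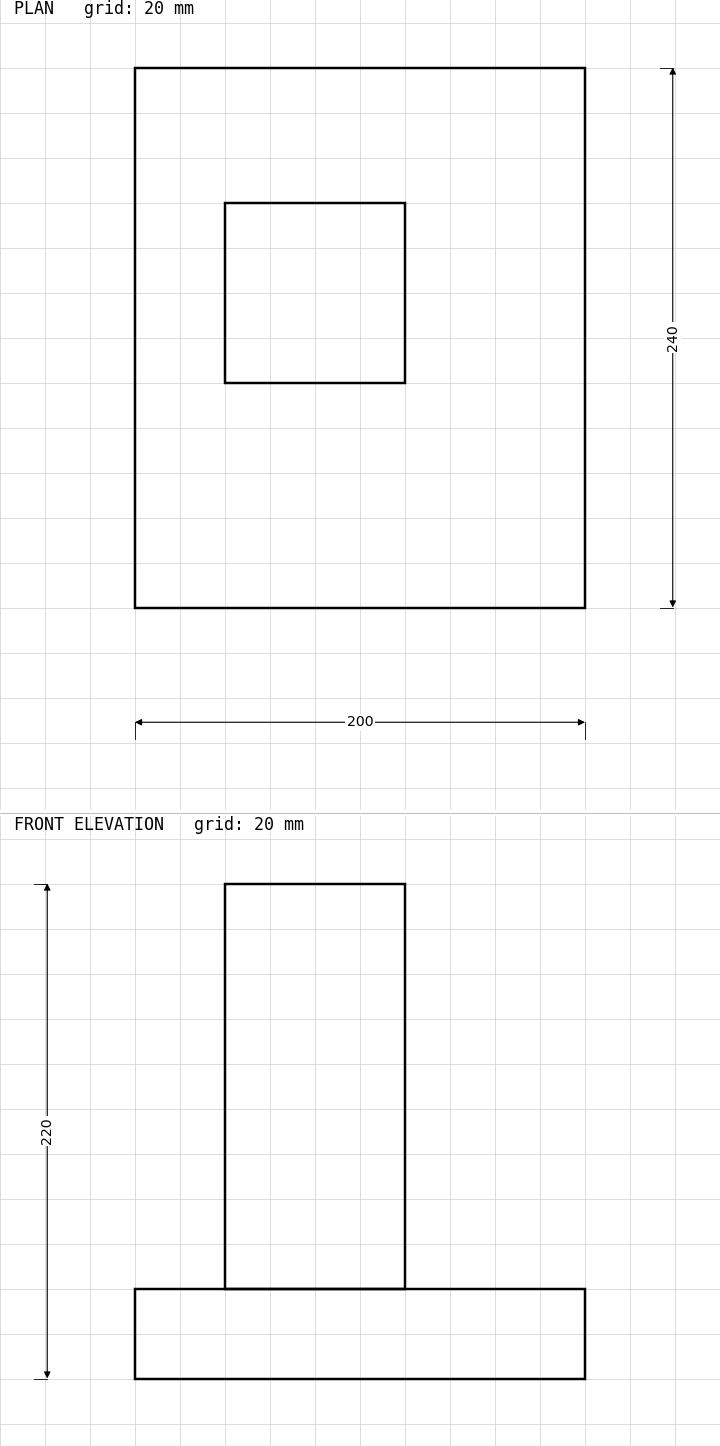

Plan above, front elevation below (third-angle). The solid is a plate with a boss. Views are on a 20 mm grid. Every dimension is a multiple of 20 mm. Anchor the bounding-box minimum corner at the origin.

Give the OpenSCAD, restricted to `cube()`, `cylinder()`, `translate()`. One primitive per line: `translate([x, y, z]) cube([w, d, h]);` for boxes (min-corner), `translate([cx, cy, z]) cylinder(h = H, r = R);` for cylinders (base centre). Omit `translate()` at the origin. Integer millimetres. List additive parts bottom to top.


cube([200, 240, 40]);
translate([40, 100, 40]) cube([80, 80, 180]);
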